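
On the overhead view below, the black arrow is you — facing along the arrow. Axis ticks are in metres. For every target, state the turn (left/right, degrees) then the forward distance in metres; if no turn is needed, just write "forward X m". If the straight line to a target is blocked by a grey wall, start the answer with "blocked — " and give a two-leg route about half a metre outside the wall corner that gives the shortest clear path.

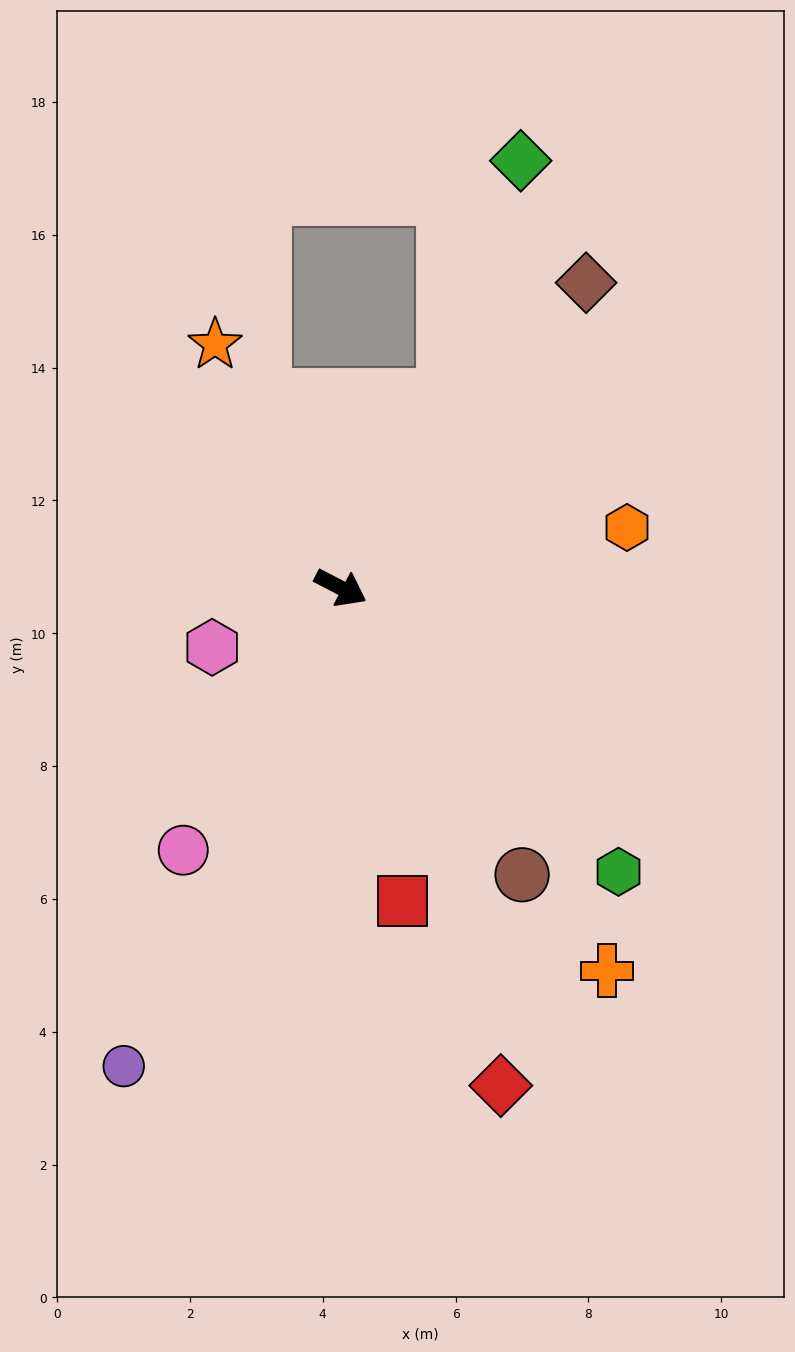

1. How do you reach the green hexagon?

turn right 18°, forward 6.0 m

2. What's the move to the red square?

turn right 51°, forward 4.8 m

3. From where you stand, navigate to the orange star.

turn left 145°, forward 4.1 m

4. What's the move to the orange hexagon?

turn left 39°, forward 4.4 m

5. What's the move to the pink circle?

turn right 93°, forward 4.6 m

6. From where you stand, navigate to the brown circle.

turn right 30°, forward 5.1 m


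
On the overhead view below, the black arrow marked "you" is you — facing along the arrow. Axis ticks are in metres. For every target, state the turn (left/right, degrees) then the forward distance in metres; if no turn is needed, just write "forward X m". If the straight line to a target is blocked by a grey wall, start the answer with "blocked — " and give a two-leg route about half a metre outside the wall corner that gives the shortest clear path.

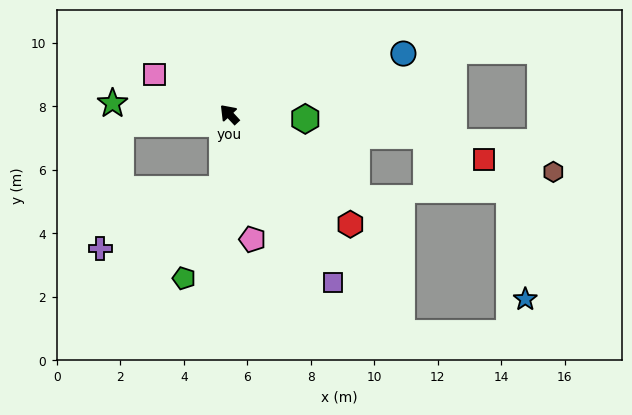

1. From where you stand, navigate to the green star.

turn left 42°, forward 3.7 m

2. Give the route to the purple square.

turn left 169°, forward 6.2 m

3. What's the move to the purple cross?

blocked — turn left 131°, forward 2.4 m, then turn right 58°, forward 4.3 m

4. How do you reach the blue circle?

turn right 114°, forward 5.8 m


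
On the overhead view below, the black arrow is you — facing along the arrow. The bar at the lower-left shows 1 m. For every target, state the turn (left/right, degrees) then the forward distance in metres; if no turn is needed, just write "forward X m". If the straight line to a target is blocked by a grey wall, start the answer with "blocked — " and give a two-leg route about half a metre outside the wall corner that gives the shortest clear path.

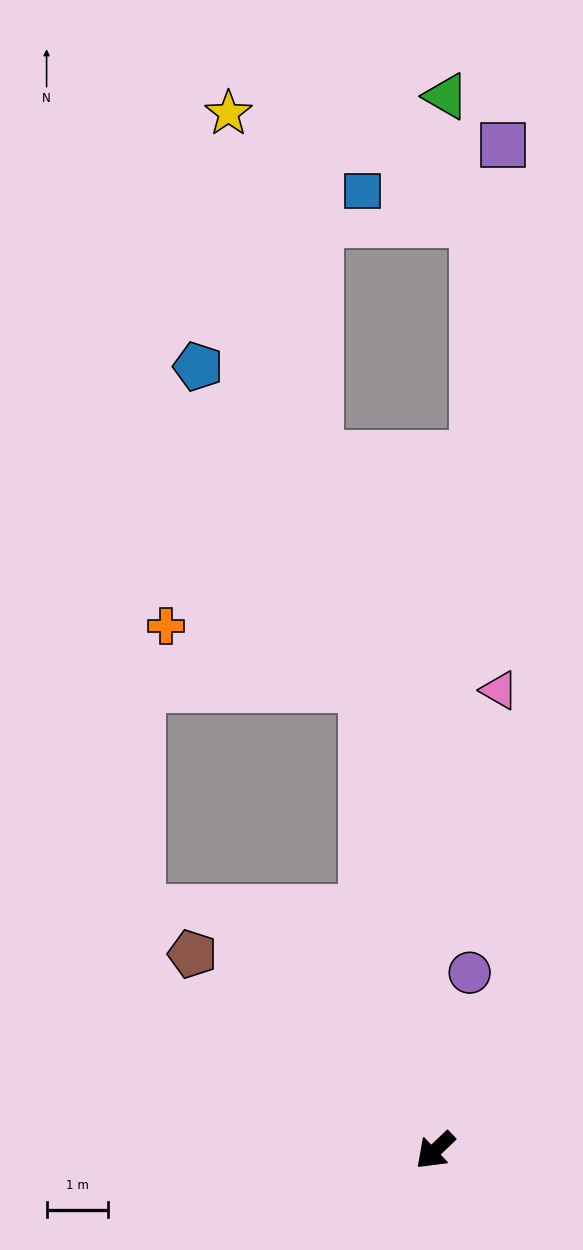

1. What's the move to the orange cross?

blocked — turn right 125°, forward 7.6 m, then turn left 65°, forward 3.4 m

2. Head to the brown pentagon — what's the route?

turn right 83°, forward 5.1 m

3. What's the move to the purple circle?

turn right 145°, forward 2.9 m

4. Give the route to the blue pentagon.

blocked — turn right 125°, forward 7.6 m, then turn left 19°, forward 5.8 m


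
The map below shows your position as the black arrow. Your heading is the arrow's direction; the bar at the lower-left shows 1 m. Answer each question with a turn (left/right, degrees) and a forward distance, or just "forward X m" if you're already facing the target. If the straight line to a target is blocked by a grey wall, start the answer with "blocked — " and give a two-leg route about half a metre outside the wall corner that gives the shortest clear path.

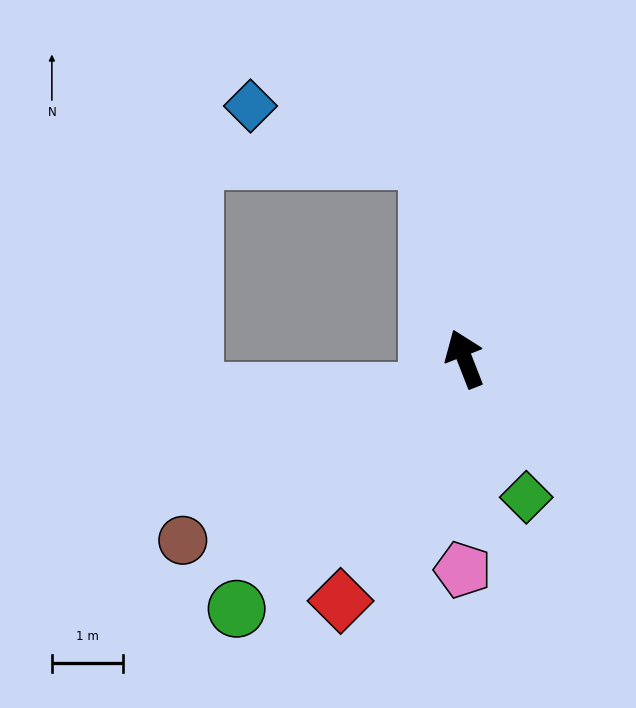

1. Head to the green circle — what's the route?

turn left 116°, forward 4.8 m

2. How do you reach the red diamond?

turn left 132°, forward 3.8 m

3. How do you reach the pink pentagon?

turn left 158°, forward 3.0 m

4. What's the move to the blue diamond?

blocked — turn right 11°, forward 2.9 m, then turn left 63°, forward 2.6 m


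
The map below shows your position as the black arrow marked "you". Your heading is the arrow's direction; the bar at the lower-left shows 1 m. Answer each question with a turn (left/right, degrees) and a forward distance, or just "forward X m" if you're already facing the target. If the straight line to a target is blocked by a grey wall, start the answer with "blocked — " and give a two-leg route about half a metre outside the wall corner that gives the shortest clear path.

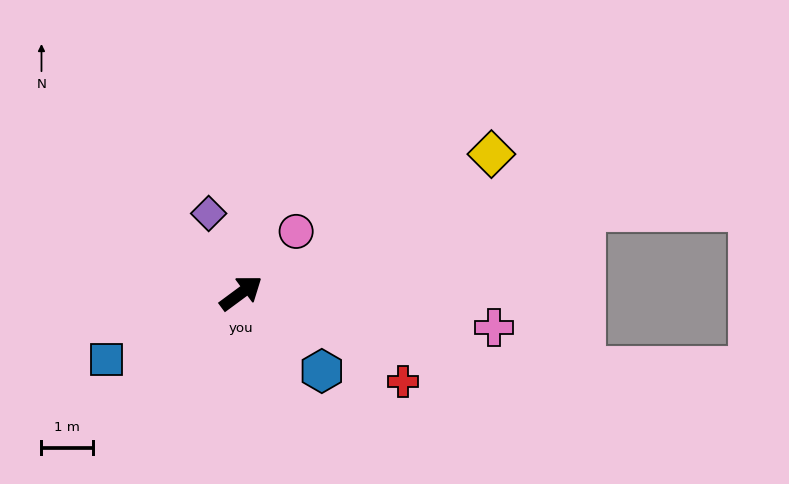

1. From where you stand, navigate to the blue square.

turn left 170°, forward 2.9 m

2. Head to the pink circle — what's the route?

turn left 12°, forward 1.6 m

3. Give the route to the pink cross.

turn right 44°, forward 5.0 m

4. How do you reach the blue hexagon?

turn right 80°, forward 2.2 m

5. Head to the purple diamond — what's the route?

turn left 76°, forward 1.7 m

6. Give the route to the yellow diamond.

turn right 7°, forward 5.6 m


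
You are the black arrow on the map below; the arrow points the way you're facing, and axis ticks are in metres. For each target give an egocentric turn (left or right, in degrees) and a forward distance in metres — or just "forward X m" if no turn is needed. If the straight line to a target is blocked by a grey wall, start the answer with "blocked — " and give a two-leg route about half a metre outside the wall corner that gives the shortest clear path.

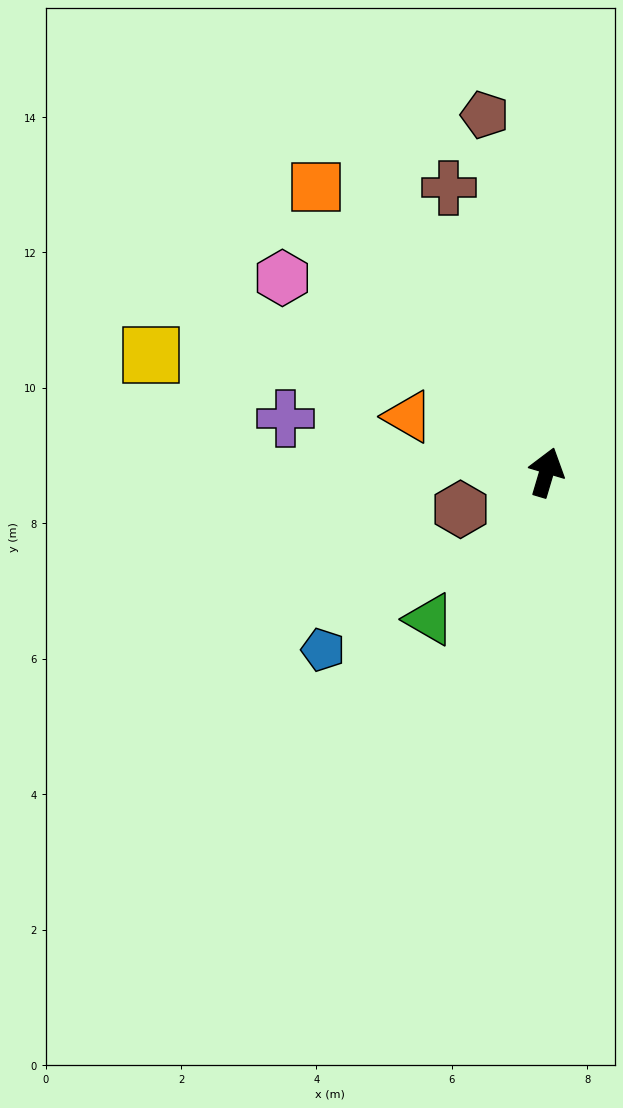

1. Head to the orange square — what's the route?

turn left 55°, forward 5.4 m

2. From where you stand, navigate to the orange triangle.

turn left 85°, forward 2.2 m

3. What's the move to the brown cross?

turn left 36°, forward 4.4 m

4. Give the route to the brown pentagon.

turn left 26°, forward 5.4 m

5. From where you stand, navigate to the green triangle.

turn left 158°, forward 2.8 m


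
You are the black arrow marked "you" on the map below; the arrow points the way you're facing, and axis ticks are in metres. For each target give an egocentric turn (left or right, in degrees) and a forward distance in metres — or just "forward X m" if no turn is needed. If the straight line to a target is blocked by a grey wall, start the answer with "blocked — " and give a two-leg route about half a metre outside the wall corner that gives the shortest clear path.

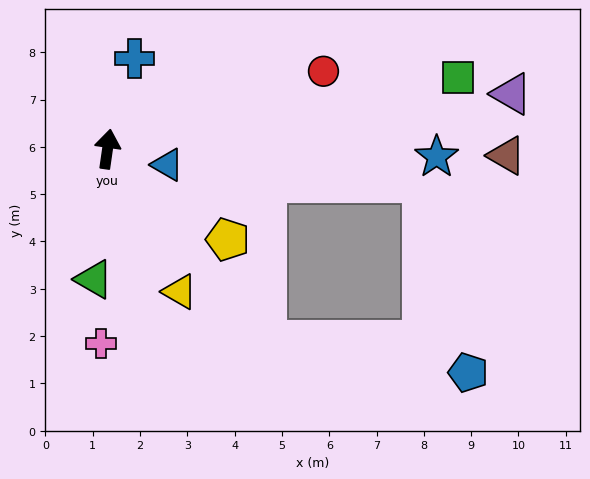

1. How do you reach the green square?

turn right 70°, forward 7.6 m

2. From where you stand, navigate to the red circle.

turn right 62°, forward 4.9 m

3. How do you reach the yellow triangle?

turn right 145°, forward 3.4 m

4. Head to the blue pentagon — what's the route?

blocked — turn right 132°, forward 5.3 m, then turn left 41°, forward 4.3 m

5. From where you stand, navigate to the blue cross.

turn right 8°, forward 2.0 m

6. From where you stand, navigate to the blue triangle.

turn right 97°, forward 1.3 m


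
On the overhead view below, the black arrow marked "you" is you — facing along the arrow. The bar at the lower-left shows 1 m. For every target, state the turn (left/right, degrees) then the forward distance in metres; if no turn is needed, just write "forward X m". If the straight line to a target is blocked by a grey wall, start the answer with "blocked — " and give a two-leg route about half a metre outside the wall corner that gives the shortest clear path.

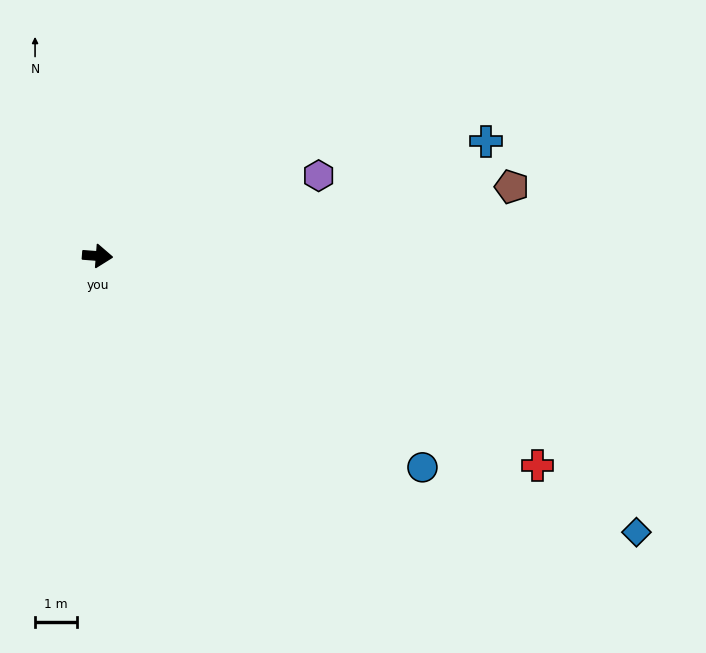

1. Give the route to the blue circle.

turn right 29°, forward 9.2 m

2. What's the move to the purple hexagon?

turn left 24°, forward 5.6 m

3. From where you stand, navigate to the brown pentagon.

turn left 14°, forward 10.0 m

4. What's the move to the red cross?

turn right 21°, forward 11.6 m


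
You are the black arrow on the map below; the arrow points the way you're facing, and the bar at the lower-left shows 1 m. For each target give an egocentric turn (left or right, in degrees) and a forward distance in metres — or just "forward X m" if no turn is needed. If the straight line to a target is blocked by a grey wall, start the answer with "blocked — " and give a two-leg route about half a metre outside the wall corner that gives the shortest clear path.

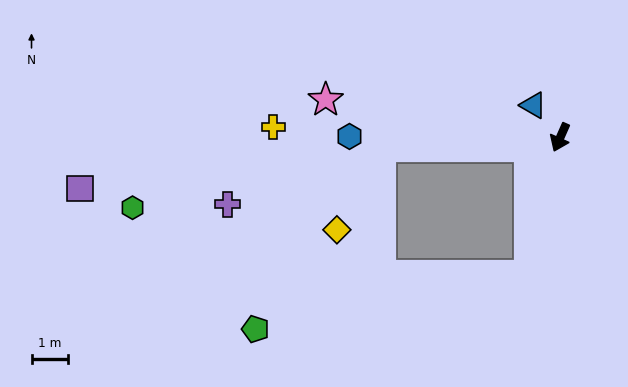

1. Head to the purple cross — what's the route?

blocked — turn right 63°, forward 4.9 m, then turn left 18°, forward 4.5 m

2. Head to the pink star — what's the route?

turn right 75°, forward 6.5 m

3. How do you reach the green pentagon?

blocked — turn left 11°, forward 3.9 m, then turn right 66°, forward 7.7 m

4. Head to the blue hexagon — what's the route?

turn right 66°, forward 5.8 m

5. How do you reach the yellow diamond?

blocked — turn right 63°, forward 4.9 m, then turn left 59°, forward 2.6 m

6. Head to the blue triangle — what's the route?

turn right 116°, forward 1.2 m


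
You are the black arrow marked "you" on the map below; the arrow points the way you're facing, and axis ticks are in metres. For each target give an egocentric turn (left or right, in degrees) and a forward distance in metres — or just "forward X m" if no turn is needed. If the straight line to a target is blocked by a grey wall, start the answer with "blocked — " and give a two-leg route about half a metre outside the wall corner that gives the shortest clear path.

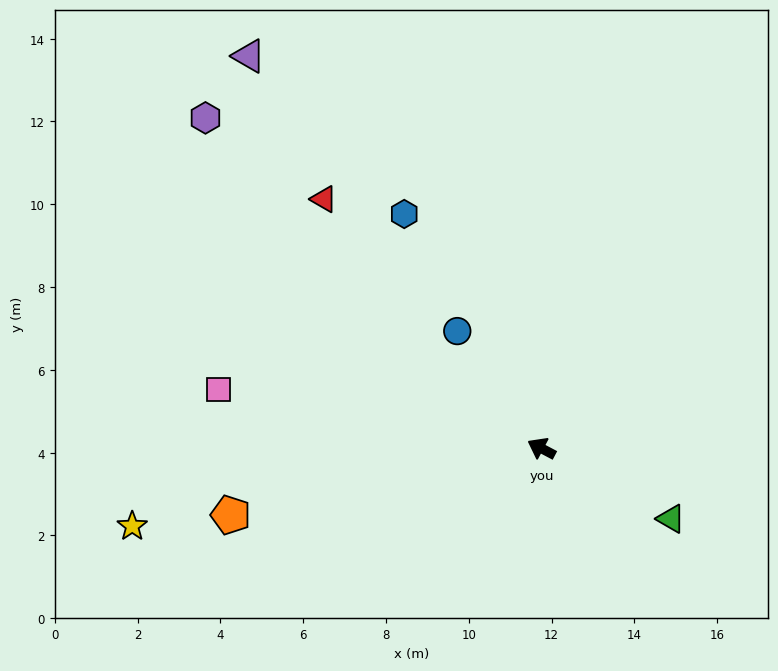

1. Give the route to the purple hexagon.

turn right 17°, forward 11.4 m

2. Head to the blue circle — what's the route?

turn right 27°, forward 3.5 m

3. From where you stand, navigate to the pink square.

turn left 18°, forward 7.9 m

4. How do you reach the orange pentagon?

turn left 40°, forward 7.7 m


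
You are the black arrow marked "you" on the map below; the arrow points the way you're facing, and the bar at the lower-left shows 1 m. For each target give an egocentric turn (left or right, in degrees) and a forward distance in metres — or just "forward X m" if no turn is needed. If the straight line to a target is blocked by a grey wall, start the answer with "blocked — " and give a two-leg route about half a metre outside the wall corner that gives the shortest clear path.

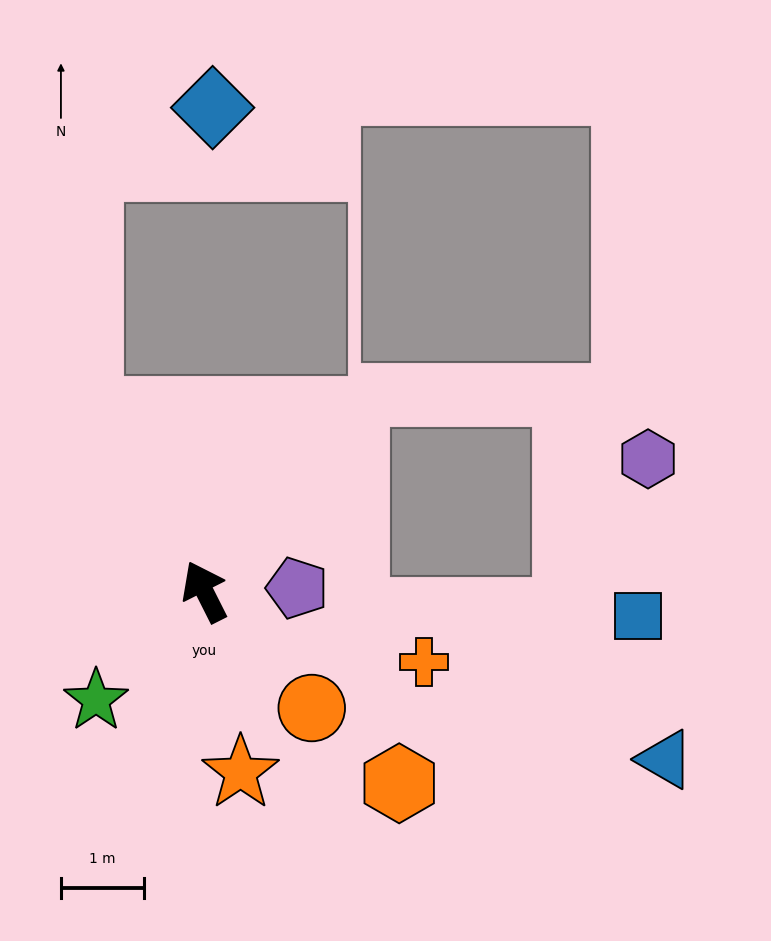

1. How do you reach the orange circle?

turn right 164°, forward 1.9 m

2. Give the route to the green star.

turn left 108°, forward 1.8 m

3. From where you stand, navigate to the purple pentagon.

turn right 115°, forward 1.1 m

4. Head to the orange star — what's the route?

turn left 165°, forward 2.2 m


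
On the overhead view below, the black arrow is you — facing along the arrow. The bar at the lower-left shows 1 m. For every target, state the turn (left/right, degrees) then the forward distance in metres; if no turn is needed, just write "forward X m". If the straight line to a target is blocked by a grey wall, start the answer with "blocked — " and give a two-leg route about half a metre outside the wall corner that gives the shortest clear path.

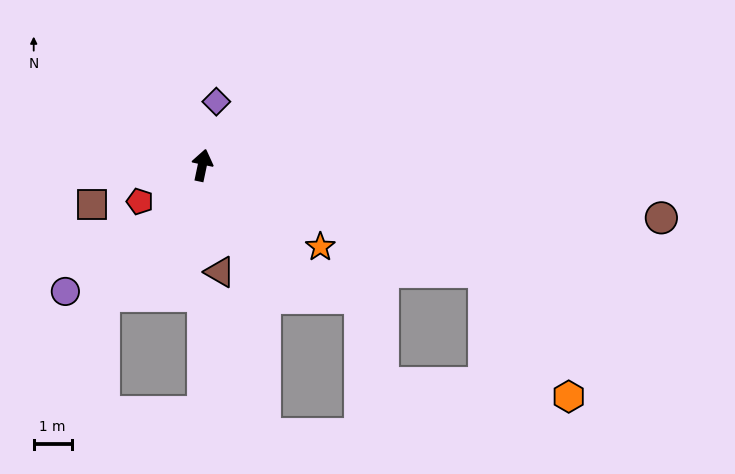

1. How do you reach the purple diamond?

forward 1.7 m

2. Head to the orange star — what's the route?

turn right 113°, forward 3.8 m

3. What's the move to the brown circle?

turn right 85°, forward 12.1 m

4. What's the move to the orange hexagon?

blocked — turn right 99°, forward 7.9 m, then turn right 35°, forward 4.0 m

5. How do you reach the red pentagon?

turn left 132°, forward 1.9 m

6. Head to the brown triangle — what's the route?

turn right 159°, forward 2.8 m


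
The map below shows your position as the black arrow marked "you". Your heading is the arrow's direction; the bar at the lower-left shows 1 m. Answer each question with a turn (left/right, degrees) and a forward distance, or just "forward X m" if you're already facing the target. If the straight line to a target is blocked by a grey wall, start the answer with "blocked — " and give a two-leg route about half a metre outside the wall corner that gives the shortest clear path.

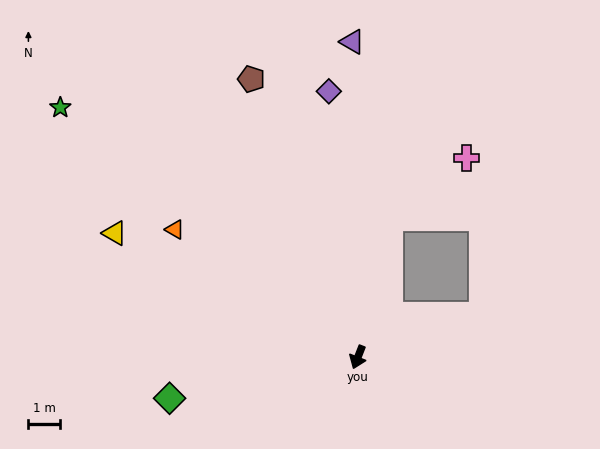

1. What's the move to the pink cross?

blocked — turn right 172°, forward 4.5 m, then turn right 38°, forward 3.1 m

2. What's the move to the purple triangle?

turn right 158°, forward 10.0 m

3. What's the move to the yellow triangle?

turn right 96°, forward 8.7 m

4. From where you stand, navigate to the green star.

turn right 109°, forward 12.4 m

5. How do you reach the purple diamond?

turn right 152°, forward 8.5 m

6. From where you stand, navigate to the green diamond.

turn right 56°, forward 6.1 m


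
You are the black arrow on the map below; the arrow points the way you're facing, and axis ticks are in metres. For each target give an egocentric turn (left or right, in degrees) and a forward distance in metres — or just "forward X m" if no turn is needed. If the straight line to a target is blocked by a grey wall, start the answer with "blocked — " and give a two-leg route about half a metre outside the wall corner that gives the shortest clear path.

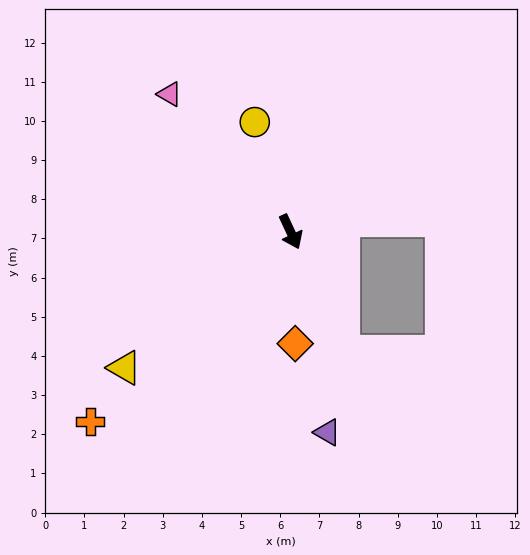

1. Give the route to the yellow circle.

turn left 173°, forward 2.9 m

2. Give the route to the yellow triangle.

turn right 76°, forward 5.5 m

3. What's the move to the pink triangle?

turn right 164°, forward 4.7 m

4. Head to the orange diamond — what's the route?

turn right 23°, forward 2.9 m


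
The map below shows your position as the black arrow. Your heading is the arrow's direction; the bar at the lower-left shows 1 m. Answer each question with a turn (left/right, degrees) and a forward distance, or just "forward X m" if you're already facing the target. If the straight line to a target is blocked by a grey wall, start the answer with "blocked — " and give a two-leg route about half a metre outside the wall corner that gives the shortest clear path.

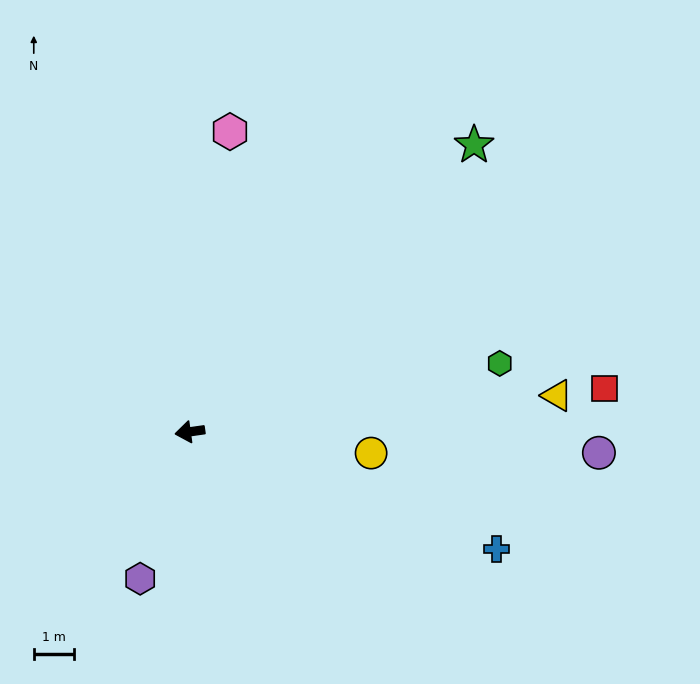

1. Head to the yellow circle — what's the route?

turn left 165°, forward 4.6 m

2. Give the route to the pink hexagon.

turn right 106°, forward 7.6 m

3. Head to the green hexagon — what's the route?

turn right 176°, forward 8.0 m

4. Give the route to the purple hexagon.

turn left 63°, forward 3.9 m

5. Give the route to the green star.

turn right 143°, forward 10.1 m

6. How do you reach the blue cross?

turn left 151°, forward 8.2 m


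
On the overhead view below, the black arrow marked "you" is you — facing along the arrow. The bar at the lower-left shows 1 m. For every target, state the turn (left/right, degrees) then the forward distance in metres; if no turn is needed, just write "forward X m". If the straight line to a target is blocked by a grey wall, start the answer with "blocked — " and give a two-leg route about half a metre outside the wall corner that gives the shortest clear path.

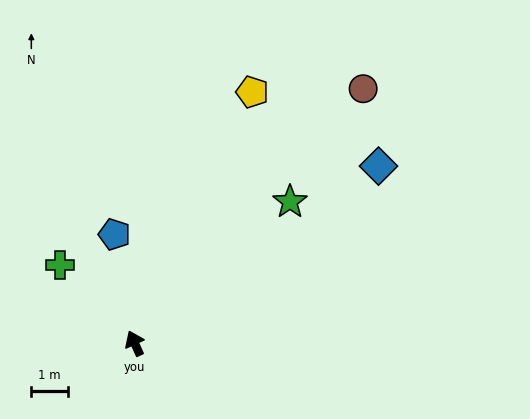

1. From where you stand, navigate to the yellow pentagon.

turn right 49°, forward 7.6 m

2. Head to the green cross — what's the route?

turn left 19°, forward 2.9 m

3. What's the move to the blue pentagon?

turn right 14°, forward 3.0 m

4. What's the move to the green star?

turn right 72°, forward 5.7 m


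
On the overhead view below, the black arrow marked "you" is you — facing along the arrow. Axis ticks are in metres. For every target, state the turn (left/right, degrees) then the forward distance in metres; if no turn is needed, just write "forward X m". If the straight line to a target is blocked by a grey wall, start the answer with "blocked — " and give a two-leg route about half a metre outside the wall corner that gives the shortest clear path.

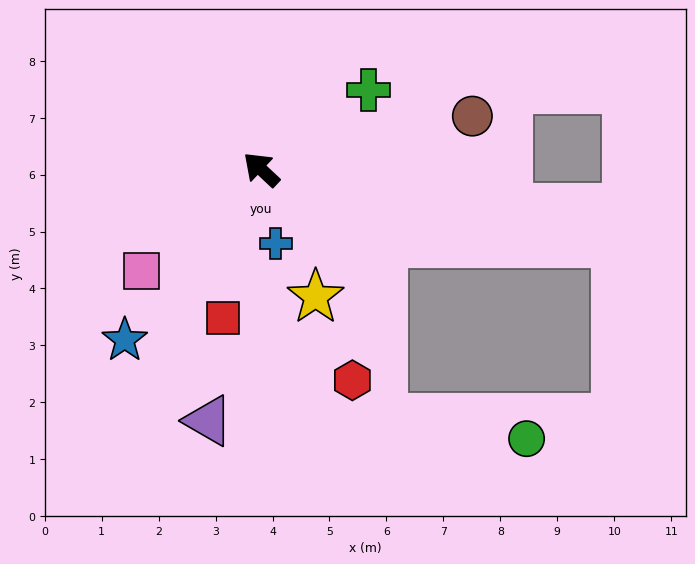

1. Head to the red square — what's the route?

turn left 119°, forward 2.7 m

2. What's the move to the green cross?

turn right 100°, forward 2.3 m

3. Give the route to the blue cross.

turn left 144°, forward 1.3 m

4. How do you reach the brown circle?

turn right 123°, forward 3.8 m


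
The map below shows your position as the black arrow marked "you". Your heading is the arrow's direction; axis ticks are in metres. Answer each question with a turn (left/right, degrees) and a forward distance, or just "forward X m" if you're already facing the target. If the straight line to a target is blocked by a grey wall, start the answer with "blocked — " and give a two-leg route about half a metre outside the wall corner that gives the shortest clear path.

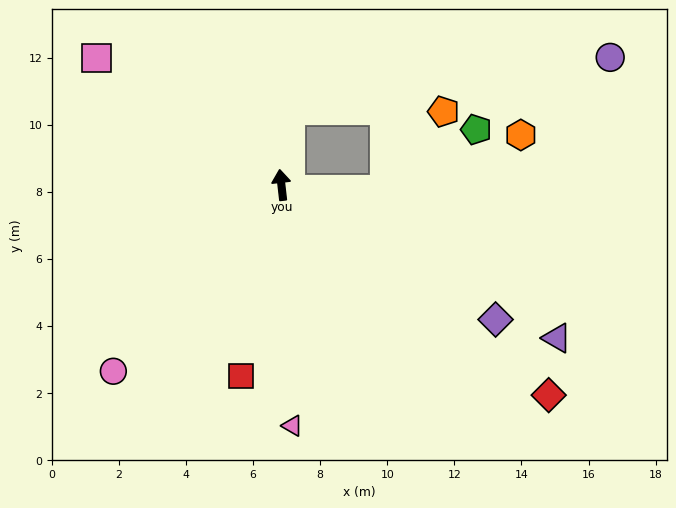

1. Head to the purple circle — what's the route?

blocked — turn right 14°, forward 2.2 m, then turn right 73°, forward 9.7 m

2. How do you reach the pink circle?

turn left 131°, forward 7.5 m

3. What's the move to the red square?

turn left 162°, forward 5.8 m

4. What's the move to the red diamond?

turn right 135°, forward 10.1 m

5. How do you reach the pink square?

turn left 49°, forward 6.7 m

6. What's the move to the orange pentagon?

blocked — turn right 14°, forward 2.2 m, then turn right 83°, forward 4.6 m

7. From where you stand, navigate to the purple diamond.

turn right 129°, forward 7.5 m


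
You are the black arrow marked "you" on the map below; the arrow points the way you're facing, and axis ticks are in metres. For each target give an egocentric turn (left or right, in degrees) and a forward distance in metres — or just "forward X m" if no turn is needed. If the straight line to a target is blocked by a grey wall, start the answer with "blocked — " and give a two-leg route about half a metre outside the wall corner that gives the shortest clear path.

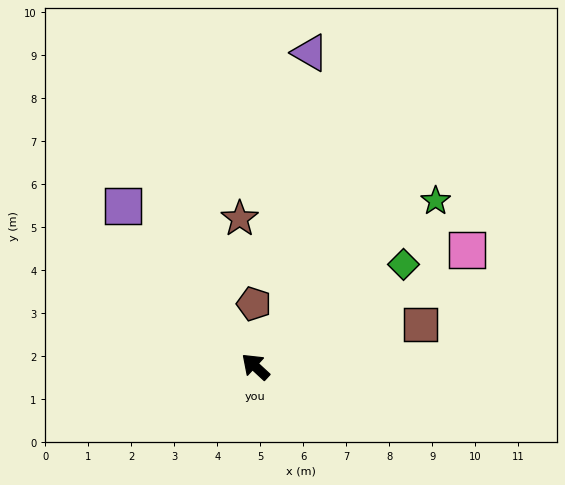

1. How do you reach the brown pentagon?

turn right 46°, forward 1.5 m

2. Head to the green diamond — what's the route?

turn right 103°, forward 4.2 m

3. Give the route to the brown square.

turn right 123°, forward 4.0 m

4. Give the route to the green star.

turn right 95°, forward 5.7 m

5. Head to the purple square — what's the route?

turn right 8°, forward 4.8 m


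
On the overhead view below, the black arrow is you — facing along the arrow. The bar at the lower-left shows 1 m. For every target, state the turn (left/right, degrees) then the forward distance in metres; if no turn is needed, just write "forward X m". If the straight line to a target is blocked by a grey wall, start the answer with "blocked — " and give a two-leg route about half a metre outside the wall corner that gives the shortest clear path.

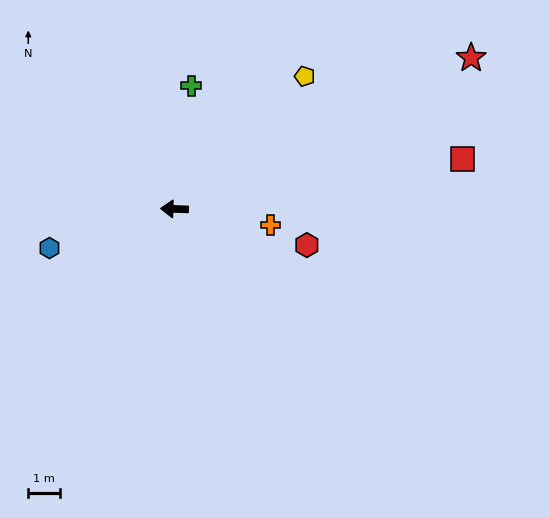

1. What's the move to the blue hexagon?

turn left 19°, forward 4.1 m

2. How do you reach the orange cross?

turn left 172°, forward 3.0 m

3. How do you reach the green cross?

turn right 96°, forward 3.9 m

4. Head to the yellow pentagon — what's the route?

turn right 133°, forward 5.8 m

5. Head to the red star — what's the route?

turn right 151°, forward 10.4 m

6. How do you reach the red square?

turn right 168°, forward 9.2 m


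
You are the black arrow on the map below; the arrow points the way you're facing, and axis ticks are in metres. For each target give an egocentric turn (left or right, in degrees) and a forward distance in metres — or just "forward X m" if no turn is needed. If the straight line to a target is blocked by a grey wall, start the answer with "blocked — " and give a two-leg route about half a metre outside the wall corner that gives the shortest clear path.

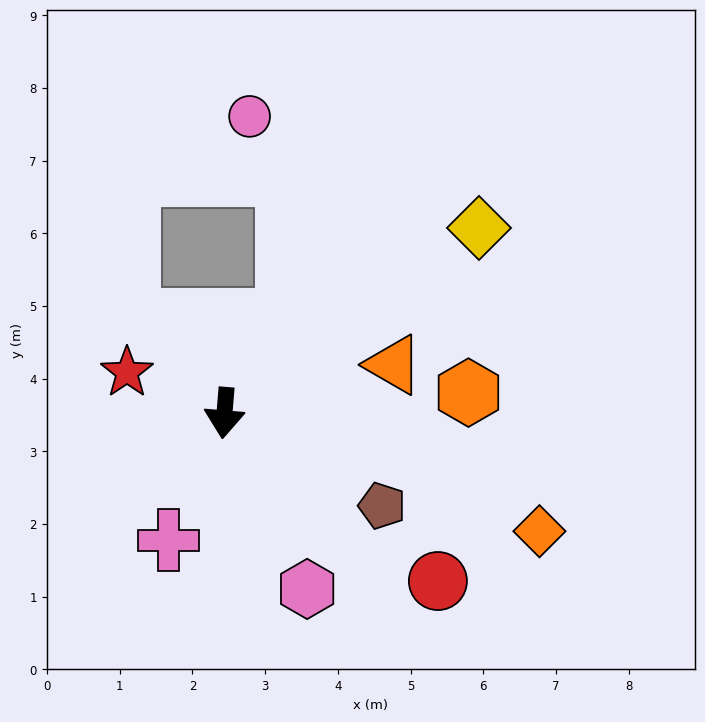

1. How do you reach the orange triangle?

turn left 111°, forward 2.4 m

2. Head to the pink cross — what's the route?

turn right 19°, forward 1.9 m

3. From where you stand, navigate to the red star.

turn right 108°, forward 1.5 m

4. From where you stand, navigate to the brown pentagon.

turn left 64°, forward 2.5 m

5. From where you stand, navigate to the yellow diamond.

turn left 131°, forward 4.3 m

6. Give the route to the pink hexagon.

turn left 30°, forward 2.7 m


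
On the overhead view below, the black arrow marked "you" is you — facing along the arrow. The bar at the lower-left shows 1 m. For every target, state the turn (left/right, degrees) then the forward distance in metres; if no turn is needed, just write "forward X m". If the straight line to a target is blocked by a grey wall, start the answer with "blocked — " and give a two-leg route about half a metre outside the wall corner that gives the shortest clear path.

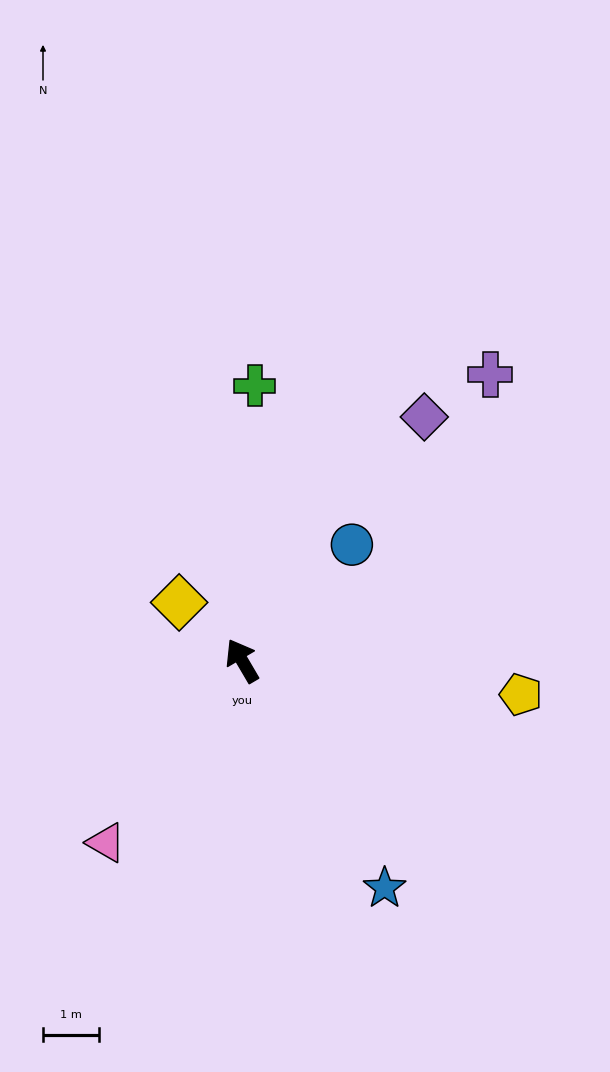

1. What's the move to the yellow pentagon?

turn right 127°, forward 5.0 m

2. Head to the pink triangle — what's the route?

turn left 113°, forward 4.0 m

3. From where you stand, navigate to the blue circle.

turn right 74°, forward 2.8 m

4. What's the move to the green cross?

turn right 33°, forward 4.9 m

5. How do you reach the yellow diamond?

turn left 17°, forward 1.5 m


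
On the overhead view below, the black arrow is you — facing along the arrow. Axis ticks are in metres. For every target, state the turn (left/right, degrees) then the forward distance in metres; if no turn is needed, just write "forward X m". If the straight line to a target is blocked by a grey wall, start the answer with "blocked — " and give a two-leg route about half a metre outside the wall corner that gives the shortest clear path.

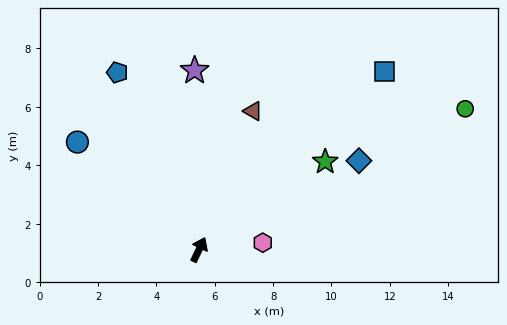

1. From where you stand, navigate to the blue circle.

turn left 74°, forward 5.6 m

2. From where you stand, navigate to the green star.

turn right 30°, forward 5.3 m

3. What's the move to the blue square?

turn right 21°, forward 8.8 m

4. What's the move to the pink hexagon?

turn right 58°, forward 2.2 m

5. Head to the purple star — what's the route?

turn left 27°, forward 6.1 m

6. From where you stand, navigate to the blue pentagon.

turn left 50°, forward 6.7 m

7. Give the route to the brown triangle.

turn left 4°, forward 5.1 m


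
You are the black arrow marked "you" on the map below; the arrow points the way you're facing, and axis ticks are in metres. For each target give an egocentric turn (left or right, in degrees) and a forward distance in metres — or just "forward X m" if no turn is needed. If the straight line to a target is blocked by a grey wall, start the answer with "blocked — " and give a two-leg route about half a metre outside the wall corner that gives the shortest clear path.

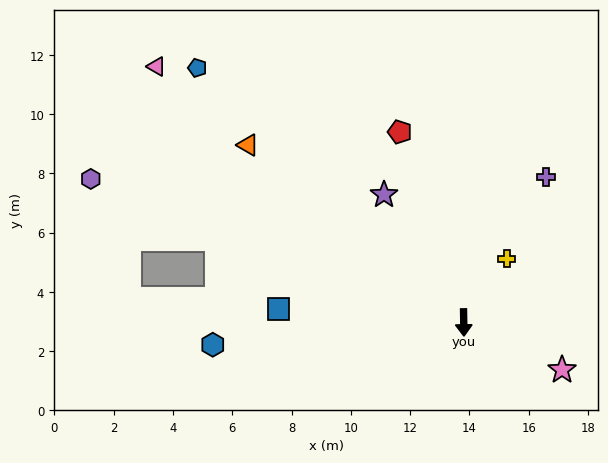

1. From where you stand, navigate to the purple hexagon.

turn right 112°, forward 13.5 m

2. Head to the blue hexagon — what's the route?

turn right 86°, forward 8.5 m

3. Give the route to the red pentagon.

turn right 162°, forward 6.8 m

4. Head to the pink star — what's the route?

turn left 63°, forward 3.7 m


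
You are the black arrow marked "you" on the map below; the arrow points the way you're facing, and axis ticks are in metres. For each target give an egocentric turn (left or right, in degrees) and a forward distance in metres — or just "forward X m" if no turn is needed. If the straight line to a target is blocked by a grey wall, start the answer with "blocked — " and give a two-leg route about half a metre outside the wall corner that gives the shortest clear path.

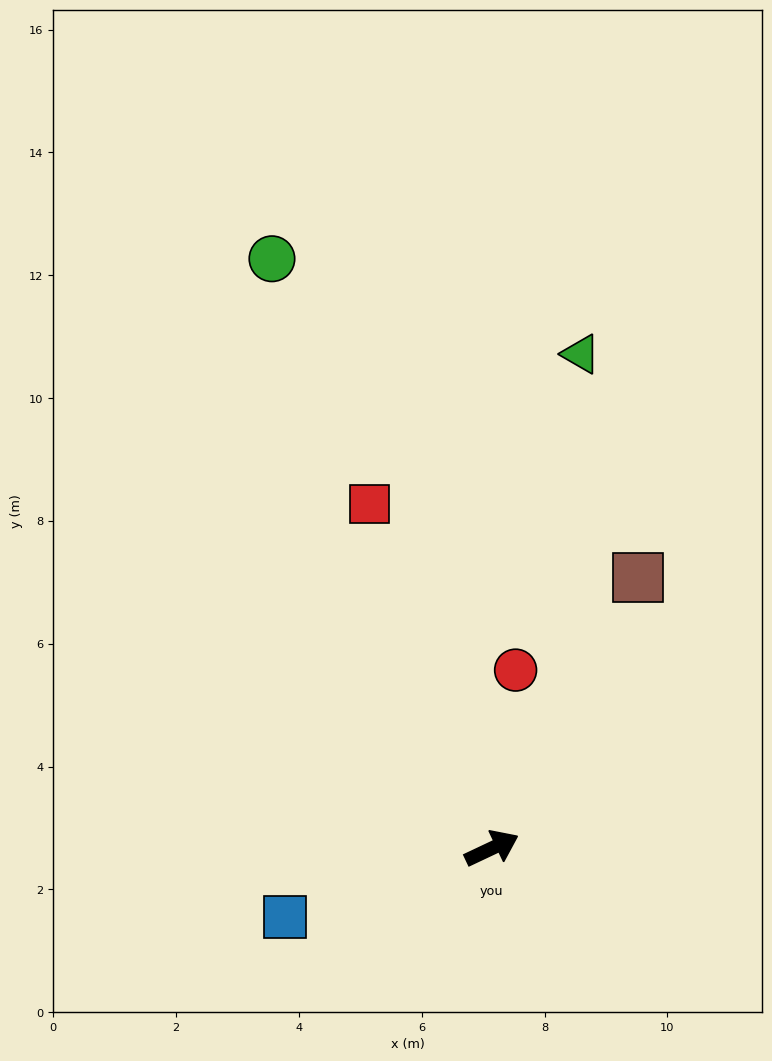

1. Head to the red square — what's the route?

turn left 84°, forward 6.0 m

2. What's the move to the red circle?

turn left 57°, forward 2.9 m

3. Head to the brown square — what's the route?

turn left 36°, forward 5.0 m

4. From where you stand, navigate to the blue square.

turn left 173°, forward 3.5 m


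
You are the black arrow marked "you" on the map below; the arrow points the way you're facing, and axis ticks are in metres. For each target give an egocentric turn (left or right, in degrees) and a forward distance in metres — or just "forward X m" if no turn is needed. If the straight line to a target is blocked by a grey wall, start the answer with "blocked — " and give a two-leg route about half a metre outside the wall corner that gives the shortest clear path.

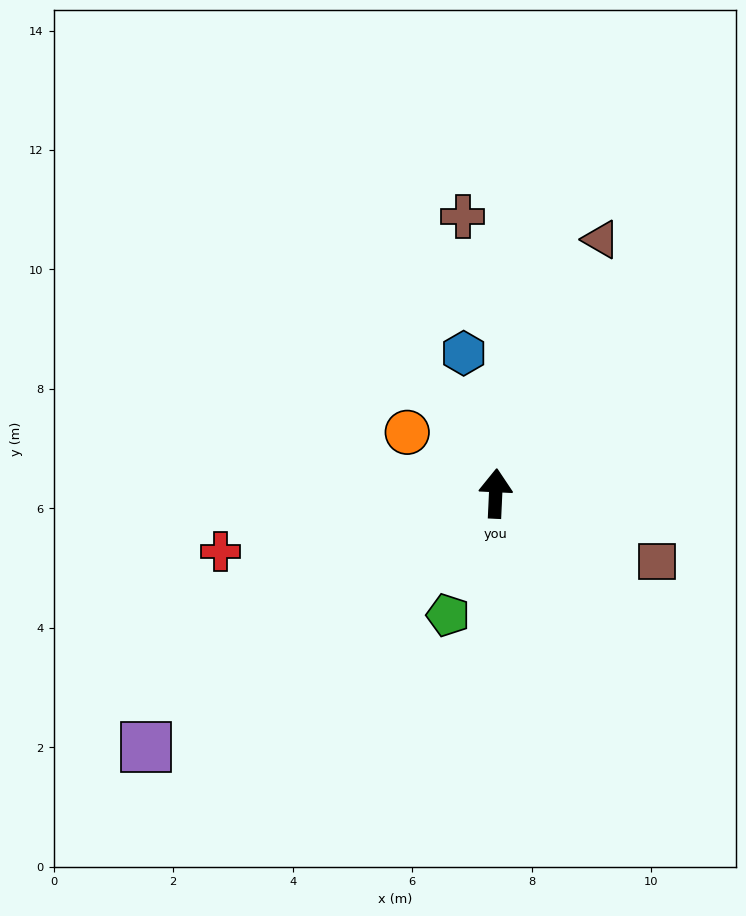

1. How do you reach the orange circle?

turn left 58°, forward 1.8 m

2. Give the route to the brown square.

turn right 110°, forward 2.9 m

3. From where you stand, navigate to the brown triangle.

turn right 20°, forward 4.6 m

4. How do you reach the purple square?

turn left 129°, forward 7.2 m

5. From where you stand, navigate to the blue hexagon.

turn left 15°, forward 2.4 m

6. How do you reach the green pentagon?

turn left 161°, forward 2.2 m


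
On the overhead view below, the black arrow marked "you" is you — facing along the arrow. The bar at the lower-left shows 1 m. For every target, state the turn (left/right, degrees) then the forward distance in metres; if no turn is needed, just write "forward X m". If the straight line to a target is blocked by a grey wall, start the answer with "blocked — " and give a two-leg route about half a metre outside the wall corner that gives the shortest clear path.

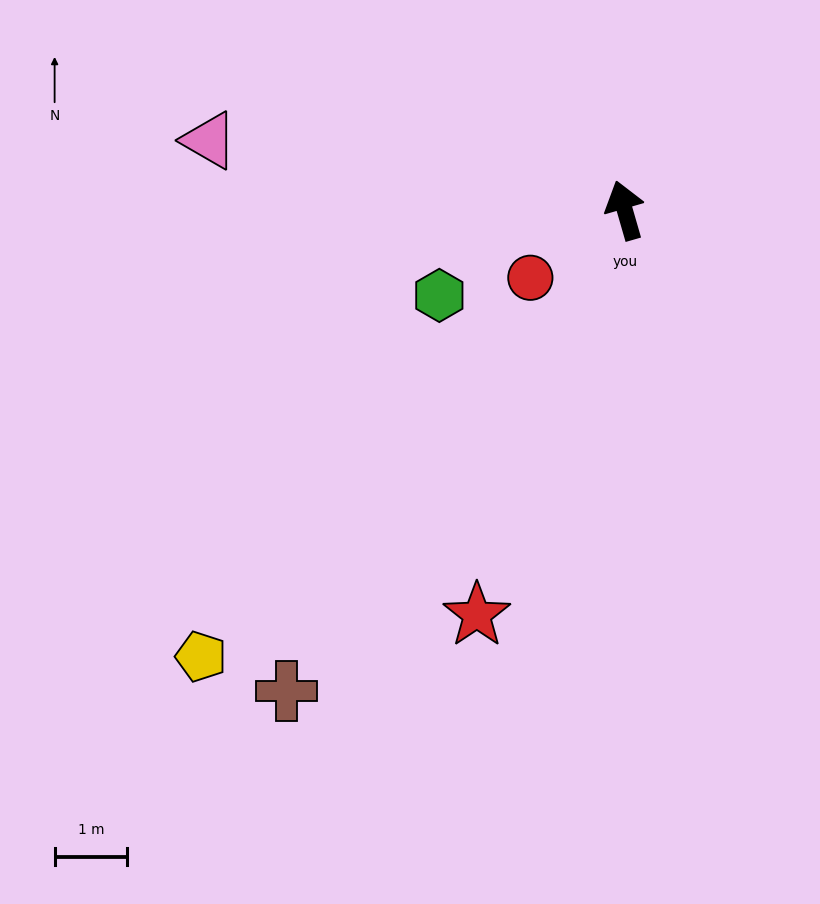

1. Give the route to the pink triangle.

turn left 64°, forward 5.8 m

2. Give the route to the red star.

turn left 144°, forward 5.9 m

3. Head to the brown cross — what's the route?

turn left 129°, forward 8.1 m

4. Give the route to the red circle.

turn left 109°, forward 1.6 m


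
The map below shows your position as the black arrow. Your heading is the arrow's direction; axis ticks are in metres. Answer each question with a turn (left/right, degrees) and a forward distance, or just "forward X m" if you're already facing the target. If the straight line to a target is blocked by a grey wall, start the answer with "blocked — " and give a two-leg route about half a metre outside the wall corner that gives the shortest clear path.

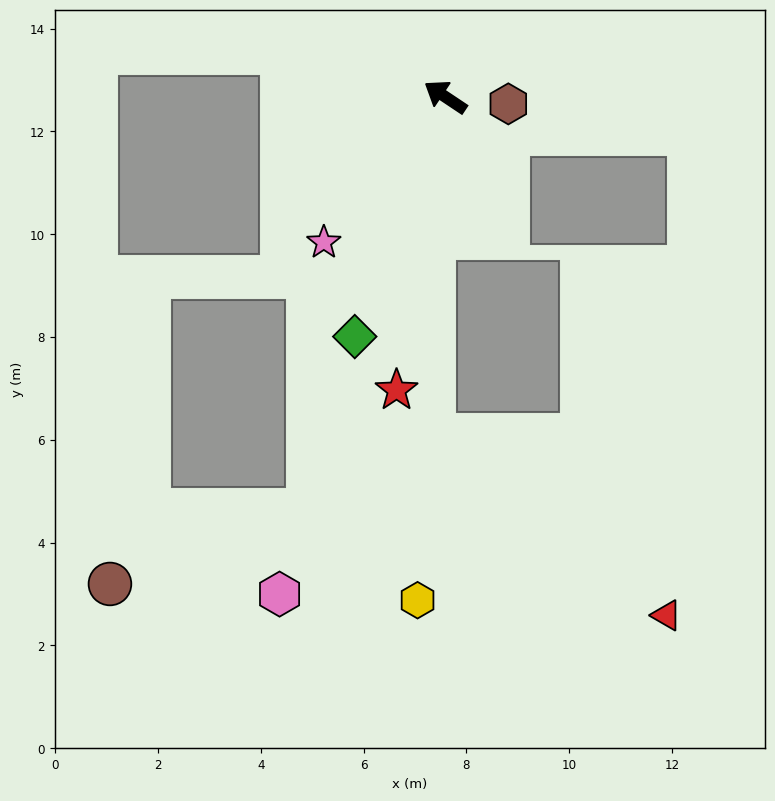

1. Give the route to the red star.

turn left 114°, forward 5.8 m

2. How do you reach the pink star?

turn left 84°, forward 3.7 m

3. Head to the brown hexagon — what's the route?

turn right 153°, forward 1.2 m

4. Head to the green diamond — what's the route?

turn left 103°, forward 5.0 m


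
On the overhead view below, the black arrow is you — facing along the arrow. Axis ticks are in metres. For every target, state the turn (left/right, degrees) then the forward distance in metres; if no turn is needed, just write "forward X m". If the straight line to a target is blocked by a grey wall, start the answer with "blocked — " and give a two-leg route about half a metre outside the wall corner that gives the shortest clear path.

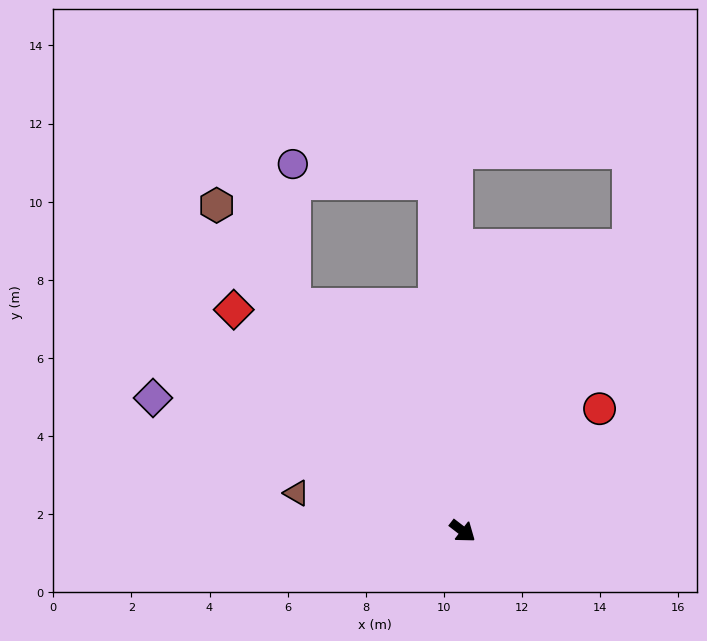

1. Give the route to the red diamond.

turn left 174°, forward 8.2 m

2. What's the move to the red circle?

turn left 79°, forward 4.7 m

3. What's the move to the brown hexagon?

turn left 165°, forward 10.5 m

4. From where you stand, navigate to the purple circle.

blocked — turn left 164°, forward 7.2 m, then turn right 36°, forward 3.6 m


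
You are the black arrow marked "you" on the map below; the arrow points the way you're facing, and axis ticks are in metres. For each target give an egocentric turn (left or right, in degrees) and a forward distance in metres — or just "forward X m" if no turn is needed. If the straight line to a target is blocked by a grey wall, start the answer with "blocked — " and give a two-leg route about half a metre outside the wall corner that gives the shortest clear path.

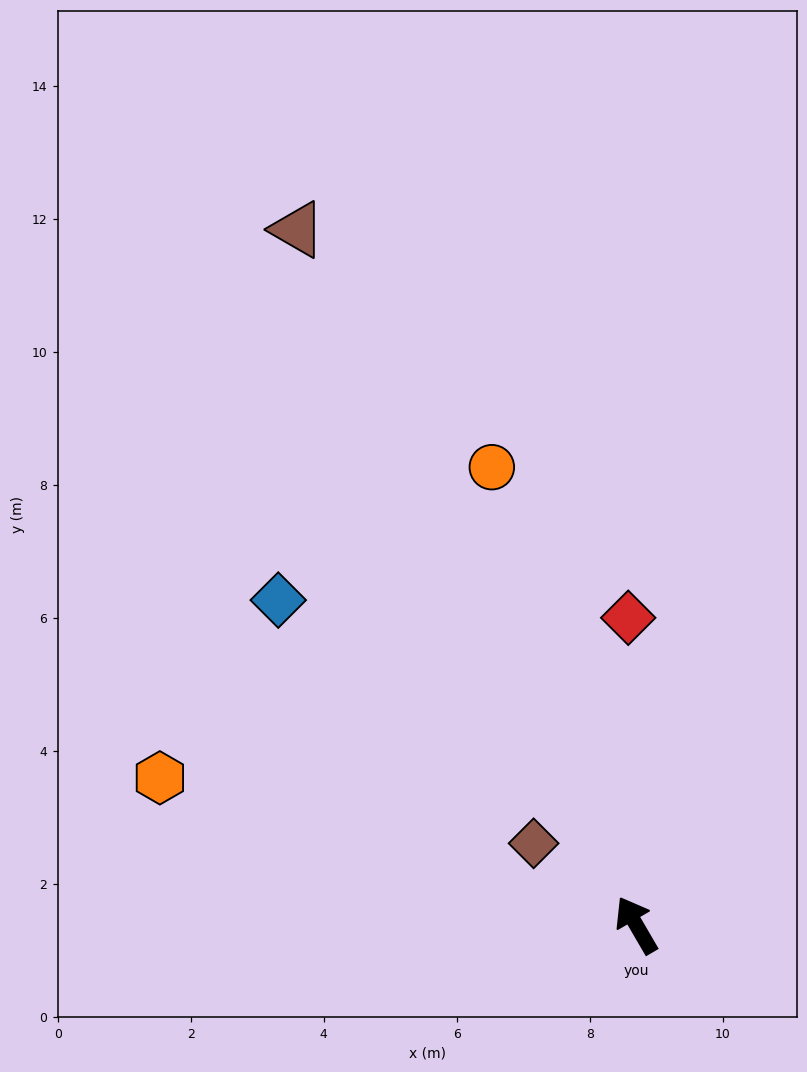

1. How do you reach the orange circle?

turn right 13°, forward 7.2 m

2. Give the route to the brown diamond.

turn left 21°, forward 2.0 m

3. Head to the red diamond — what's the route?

turn right 29°, forward 4.6 m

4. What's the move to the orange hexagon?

turn left 43°, forward 7.5 m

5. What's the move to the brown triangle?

turn right 4°, forward 11.6 m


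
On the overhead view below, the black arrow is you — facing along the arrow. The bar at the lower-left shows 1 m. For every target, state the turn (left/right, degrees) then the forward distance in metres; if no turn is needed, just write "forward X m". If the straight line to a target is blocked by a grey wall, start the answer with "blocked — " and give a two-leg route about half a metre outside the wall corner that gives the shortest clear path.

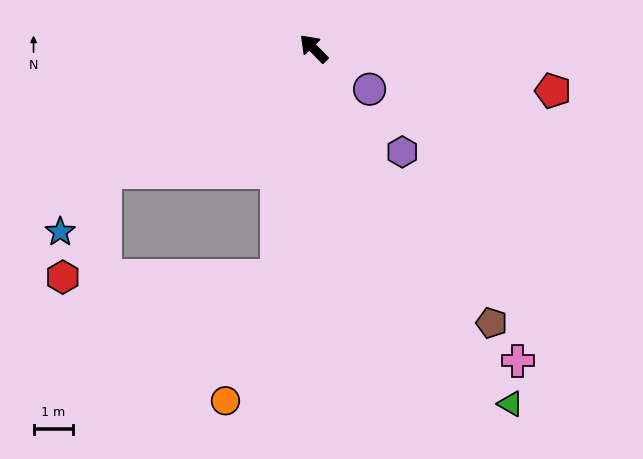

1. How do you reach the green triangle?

turn left 165°, forward 10.4 m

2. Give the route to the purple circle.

turn right 170°, forward 1.8 m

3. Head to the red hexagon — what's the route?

blocked — turn left 126°, forward 5.9 m, then turn right 80°, forward 5.5 m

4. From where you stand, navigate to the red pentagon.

turn right 144°, forward 6.2 m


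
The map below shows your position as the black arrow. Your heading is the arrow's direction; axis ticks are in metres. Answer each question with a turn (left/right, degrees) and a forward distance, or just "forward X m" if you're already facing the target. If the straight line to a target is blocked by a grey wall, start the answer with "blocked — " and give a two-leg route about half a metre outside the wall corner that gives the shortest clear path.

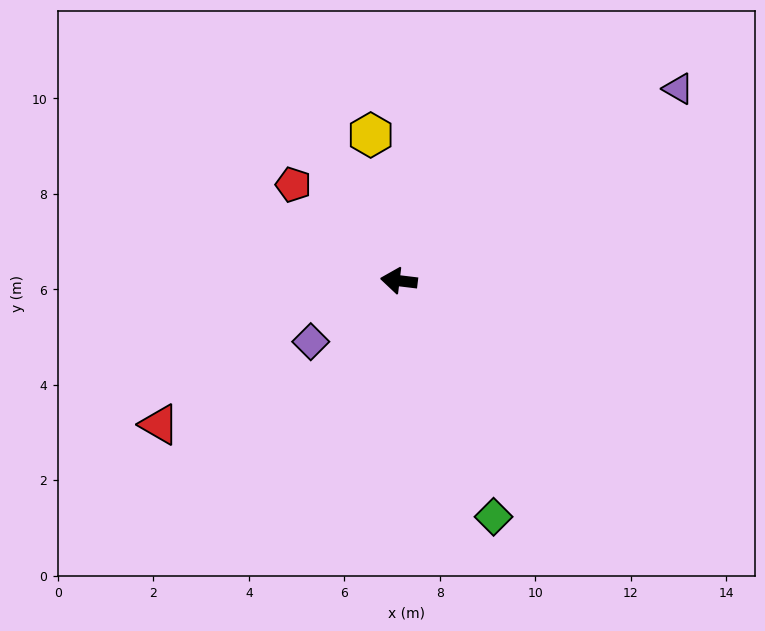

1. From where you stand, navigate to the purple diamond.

turn left 42°, forward 2.2 m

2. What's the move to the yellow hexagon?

turn right 72°, forward 3.1 m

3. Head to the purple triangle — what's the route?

turn right 139°, forward 7.1 m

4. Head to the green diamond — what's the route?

turn left 119°, forward 5.3 m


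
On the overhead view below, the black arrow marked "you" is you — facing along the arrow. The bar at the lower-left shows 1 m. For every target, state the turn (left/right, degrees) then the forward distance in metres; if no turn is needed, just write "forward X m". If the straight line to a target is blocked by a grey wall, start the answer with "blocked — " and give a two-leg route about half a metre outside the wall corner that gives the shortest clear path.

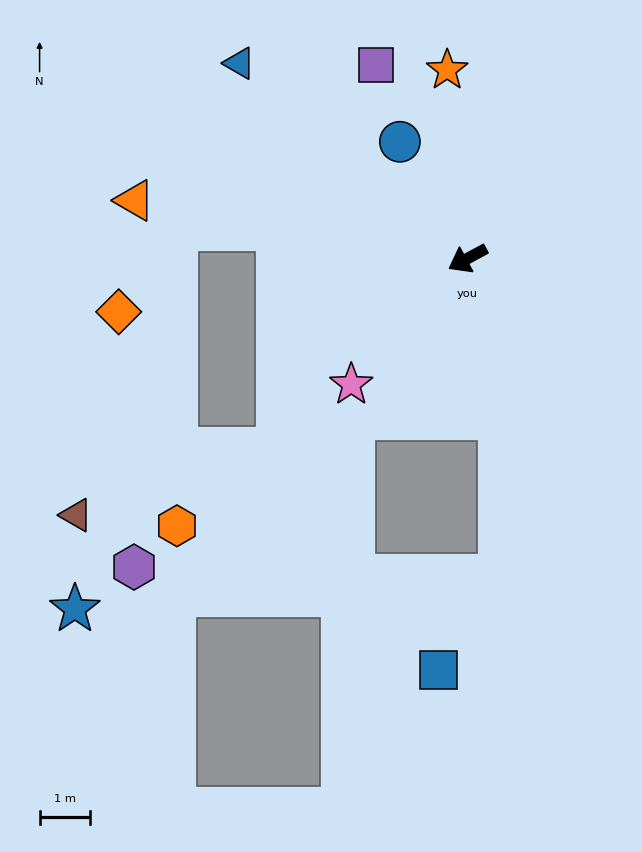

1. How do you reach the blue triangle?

turn right 69°, forward 5.9 m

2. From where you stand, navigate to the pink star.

turn left 19°, forward 3.4 m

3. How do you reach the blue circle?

turn right 88°, forward 2.7 m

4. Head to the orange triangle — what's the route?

turn right 38°, forward 6.7 m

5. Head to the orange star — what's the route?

turn right 112°, forward 3.7 m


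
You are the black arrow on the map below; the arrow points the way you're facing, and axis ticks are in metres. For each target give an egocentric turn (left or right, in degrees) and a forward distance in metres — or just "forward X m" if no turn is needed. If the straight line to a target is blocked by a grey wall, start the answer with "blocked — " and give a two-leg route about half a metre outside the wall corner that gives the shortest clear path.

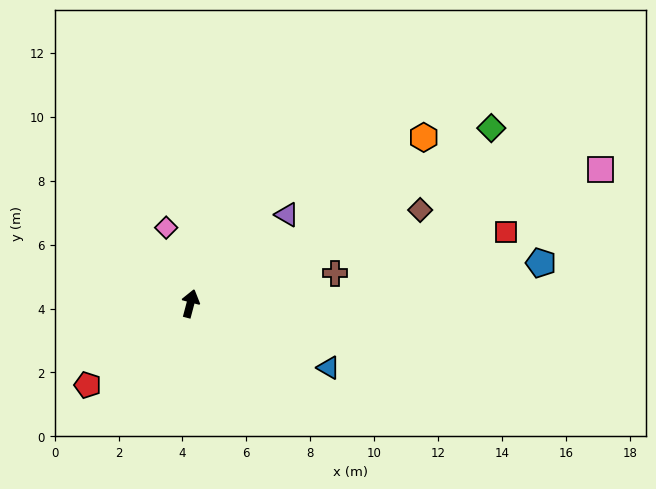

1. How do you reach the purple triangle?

turn right 33°, forward 4.1 m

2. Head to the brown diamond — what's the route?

turn right 53°, forward 7.8 m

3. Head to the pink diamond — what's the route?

turn left 33°, forward 2.5 m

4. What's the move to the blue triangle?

turn right 100°, forward 4.8 m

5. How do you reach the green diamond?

turn right 45°, forward 10.9 m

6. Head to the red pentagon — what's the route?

turn left 143°, forward 4.1 m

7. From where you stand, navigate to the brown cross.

turn right 63°, forward 4.6 m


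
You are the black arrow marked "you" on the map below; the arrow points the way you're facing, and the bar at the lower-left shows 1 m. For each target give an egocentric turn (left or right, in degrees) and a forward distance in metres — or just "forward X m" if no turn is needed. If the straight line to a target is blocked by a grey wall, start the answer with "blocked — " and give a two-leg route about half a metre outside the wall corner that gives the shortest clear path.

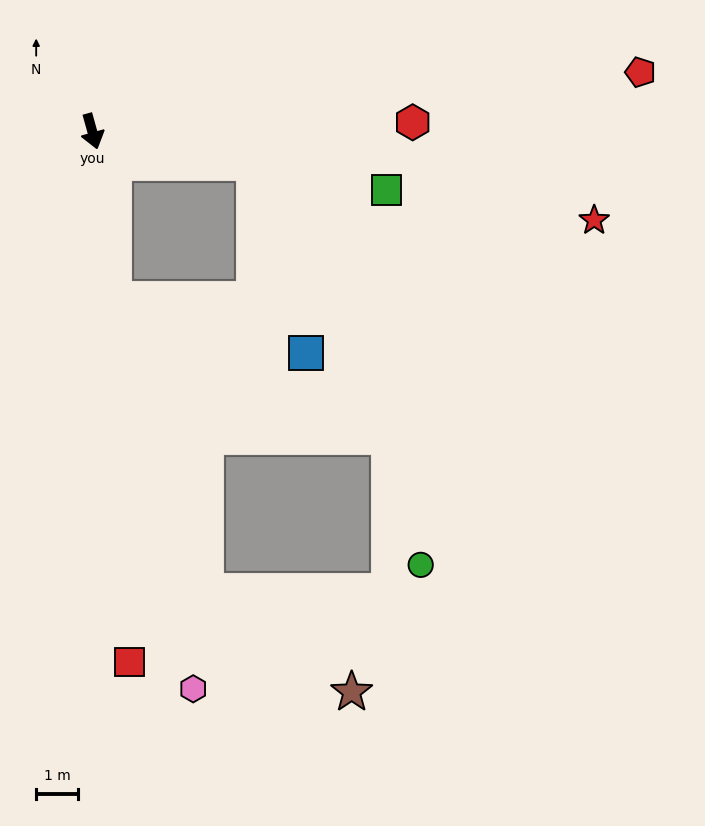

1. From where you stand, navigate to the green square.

turn left 63°, forward 7.2 m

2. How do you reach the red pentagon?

turn left 81°, forward 13.2 m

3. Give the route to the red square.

turn right 11°, forward 12.7 m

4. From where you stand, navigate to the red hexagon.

turn left 76°, forward 7.7 m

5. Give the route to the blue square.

blocked — turn left 63°, forward 3.9 m, then turn right 63°, forward 4.7 m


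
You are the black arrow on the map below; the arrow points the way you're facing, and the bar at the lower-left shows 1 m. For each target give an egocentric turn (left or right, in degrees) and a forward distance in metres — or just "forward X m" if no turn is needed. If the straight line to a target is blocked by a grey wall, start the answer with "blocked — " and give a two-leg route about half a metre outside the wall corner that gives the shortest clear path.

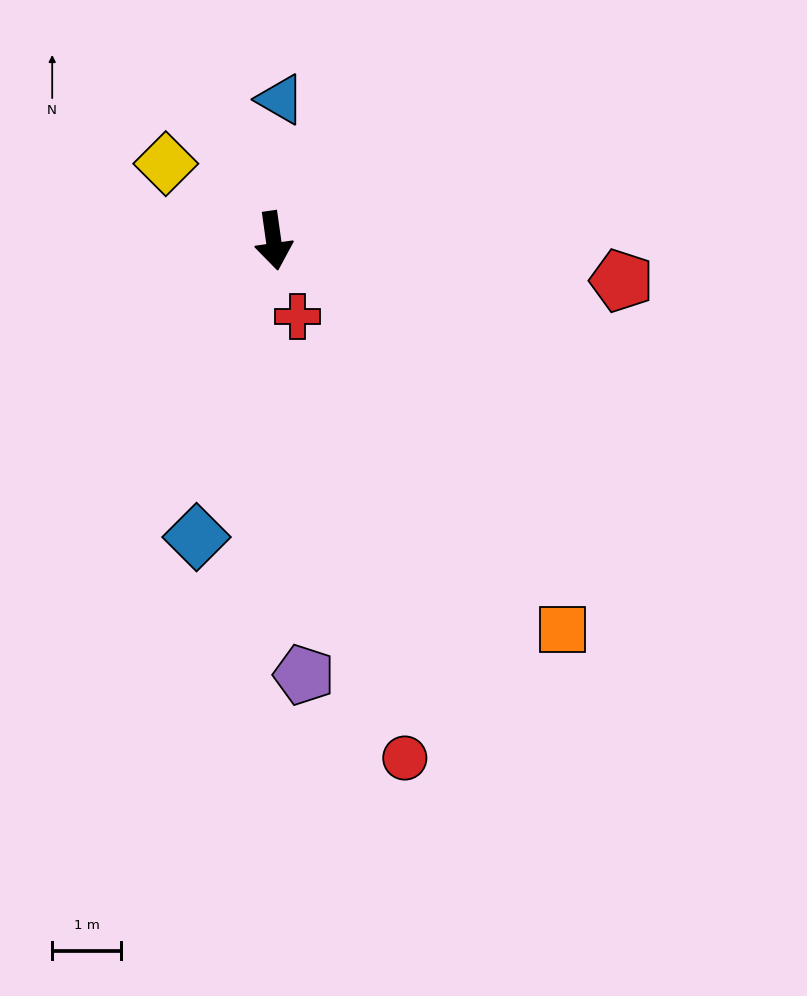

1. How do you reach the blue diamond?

turn right 23°, forward 4.4 m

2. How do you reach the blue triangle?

turn left 169°, forward 2.0 m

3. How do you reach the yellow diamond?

turn right 134°, forward 1.9 m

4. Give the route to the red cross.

turn left 9°, forward 1.2 m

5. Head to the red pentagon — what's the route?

turn left 75°, forward 5.1 m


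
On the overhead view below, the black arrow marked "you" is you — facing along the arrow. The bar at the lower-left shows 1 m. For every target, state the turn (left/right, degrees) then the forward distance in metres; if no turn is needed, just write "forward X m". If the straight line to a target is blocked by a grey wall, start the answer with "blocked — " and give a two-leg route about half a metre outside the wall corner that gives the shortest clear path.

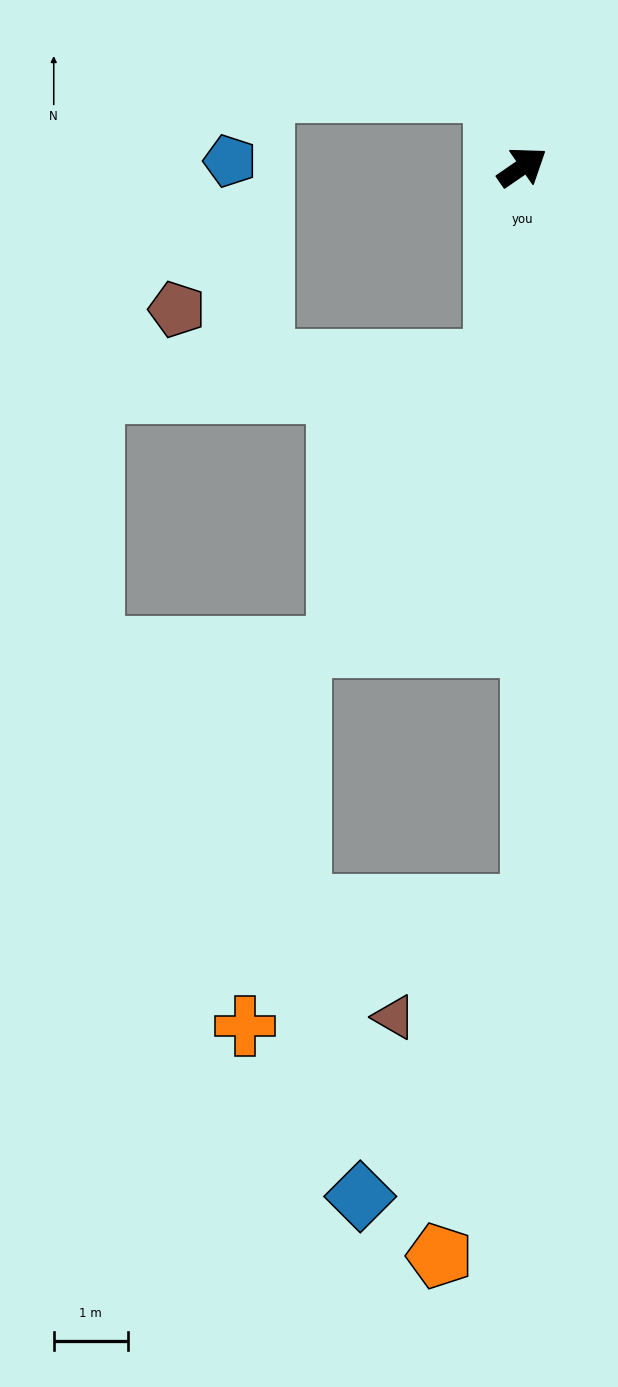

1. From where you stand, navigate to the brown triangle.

blocked — turn right 124°, forward 10.0 m, then turn right 52°, forward 2.4 m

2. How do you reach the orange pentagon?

blocked — turn right 124°, forward 10.0 m, then turn right 15°, forward 4.9 m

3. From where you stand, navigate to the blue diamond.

blocked — turn right 124°, forward 10.0 m, then turn right 31°, forward 4.6 m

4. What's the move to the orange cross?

blocked — turn right 124°, forward 10.0 m, then turn right 68°, forward 4.2 m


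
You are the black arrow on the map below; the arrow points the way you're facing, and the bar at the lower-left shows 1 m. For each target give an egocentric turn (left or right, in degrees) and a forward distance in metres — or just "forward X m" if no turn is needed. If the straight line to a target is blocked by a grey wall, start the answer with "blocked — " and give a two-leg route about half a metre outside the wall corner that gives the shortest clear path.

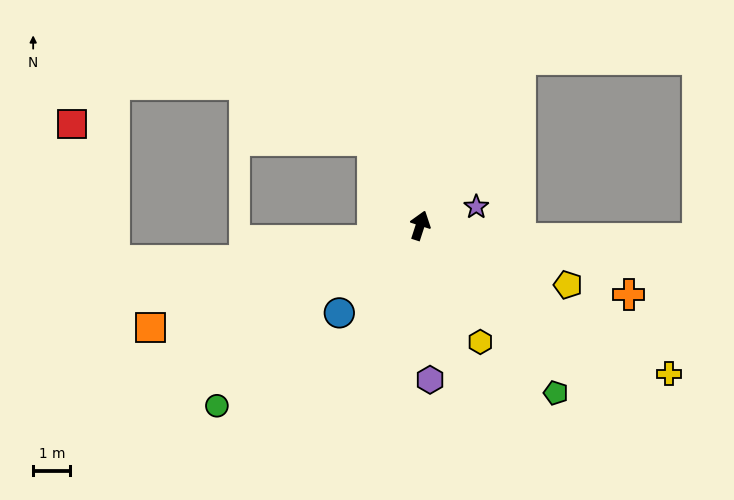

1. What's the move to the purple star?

turn right 54°, forward 1.6 m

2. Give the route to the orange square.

turn left 129°, forward 7.8 m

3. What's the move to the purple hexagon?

turn right 158°, forward 4.2 m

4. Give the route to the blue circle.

turn left 155°, forward 3.2 m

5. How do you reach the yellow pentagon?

turn right 94°, forward 4.3 m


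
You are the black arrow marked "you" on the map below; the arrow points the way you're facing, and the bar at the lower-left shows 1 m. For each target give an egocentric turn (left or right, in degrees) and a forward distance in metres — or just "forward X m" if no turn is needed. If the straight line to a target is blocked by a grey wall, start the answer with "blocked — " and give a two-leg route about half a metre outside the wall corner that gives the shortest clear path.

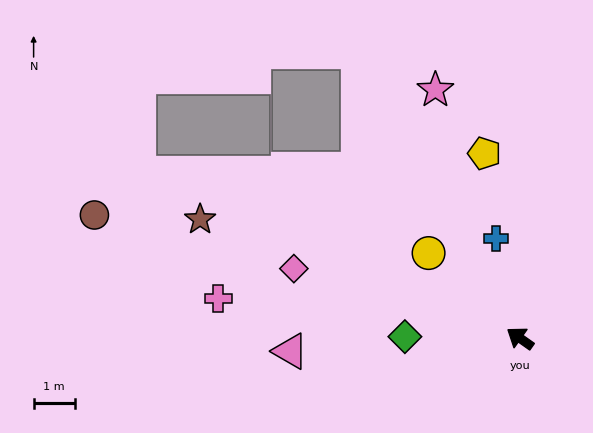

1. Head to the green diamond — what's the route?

turn left 34°, forward 2.8 m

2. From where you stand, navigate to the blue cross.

turn right 41°, forward 2.5 m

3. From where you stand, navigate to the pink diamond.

turn left 18°, forward 5.8 m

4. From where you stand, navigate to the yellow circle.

turn right 8°, forward 3.1 m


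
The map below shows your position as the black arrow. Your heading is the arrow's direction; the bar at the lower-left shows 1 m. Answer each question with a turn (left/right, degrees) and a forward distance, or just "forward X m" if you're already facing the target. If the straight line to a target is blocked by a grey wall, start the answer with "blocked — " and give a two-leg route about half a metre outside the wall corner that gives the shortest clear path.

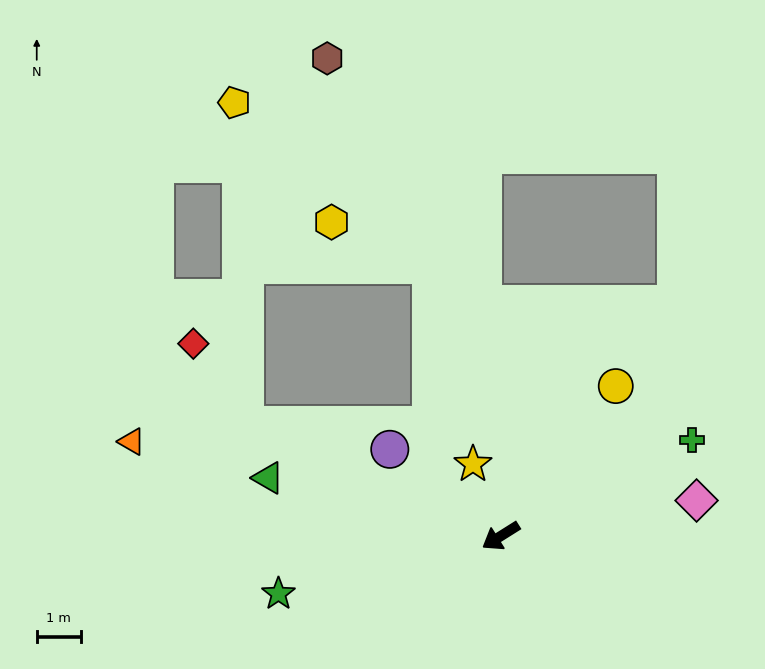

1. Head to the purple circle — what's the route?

turn right 70°, forward 3.2 m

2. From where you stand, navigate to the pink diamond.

turn left 158°, forward 4.5 m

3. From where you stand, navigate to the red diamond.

blocked — turn right 56°, forward 6.3 m, then turn right 33°, forward 2.2 m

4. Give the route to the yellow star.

turn right 101°, forward 1.8 m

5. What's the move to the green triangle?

turn right 46°, forward 5.4 m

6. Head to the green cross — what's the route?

turn left 175°, forward 4.9 m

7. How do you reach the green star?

turn right 18°, forward 5.2 m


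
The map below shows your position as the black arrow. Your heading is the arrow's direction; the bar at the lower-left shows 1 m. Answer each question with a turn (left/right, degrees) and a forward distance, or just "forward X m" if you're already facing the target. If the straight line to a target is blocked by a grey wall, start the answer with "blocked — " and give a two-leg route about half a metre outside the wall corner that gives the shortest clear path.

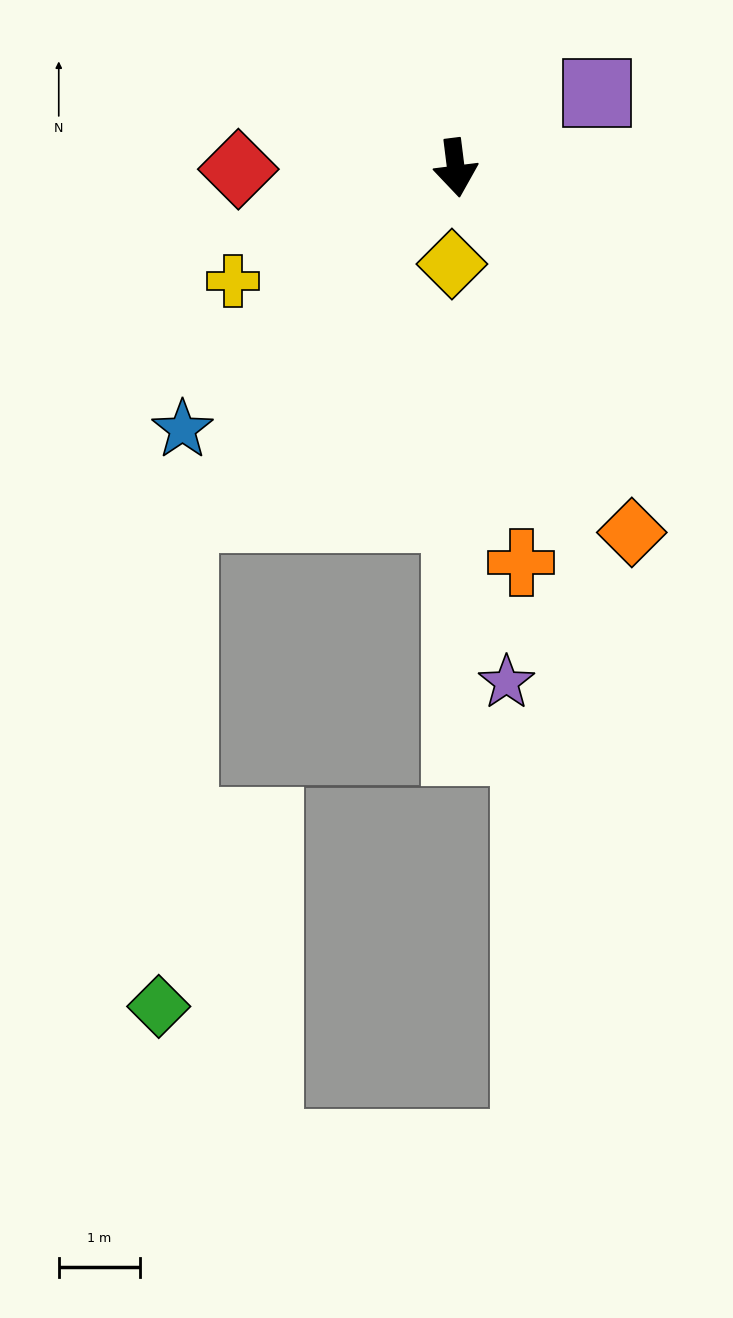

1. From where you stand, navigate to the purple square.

turn left 111°, forward 2.0 m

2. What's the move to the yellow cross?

turn right 70°, forward 3.1 m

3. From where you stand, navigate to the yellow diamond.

turn right 9°, forward 1.2 m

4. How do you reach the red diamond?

turn right 97°, forward 2.7 m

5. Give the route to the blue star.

turn right 53°, forward 4.7 m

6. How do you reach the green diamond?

blocked — turn right 45°, forward 5.5 m, then turn left 35°, forward 6.0 m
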